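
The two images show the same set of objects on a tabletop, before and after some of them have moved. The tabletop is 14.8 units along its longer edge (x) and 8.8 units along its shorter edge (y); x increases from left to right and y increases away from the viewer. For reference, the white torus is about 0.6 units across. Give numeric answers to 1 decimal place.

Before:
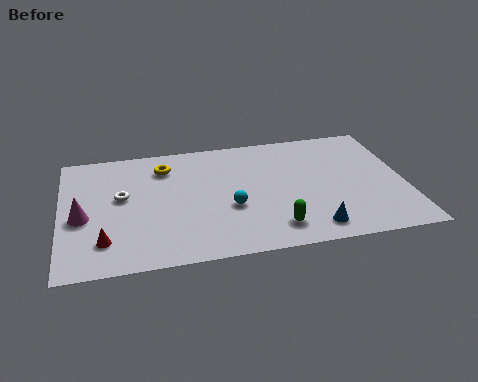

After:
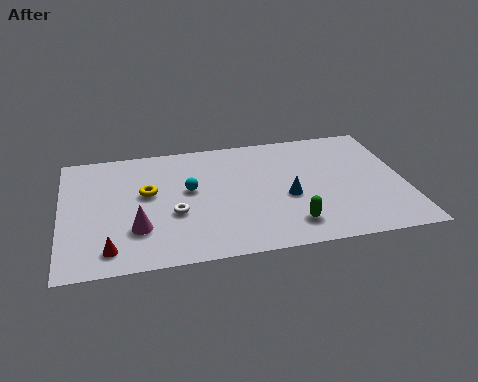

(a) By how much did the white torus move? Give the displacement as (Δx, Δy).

(2.2, -1.6)

The white torus started near (2.6, 5.0) and ended near (4.8, 3.4).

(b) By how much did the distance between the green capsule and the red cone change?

+0.5

The distance was about 7.2 in the first image and 7.7 in the second, so they moved 0.5 units further apart.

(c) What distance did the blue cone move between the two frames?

2.6

From (10.6, 1.3) to (9.7, 3.7), the blue cone covered √(0.9² + 2.4²) ≈ 2.6 units.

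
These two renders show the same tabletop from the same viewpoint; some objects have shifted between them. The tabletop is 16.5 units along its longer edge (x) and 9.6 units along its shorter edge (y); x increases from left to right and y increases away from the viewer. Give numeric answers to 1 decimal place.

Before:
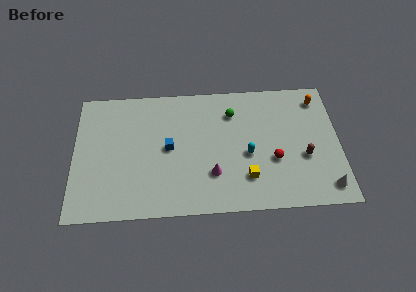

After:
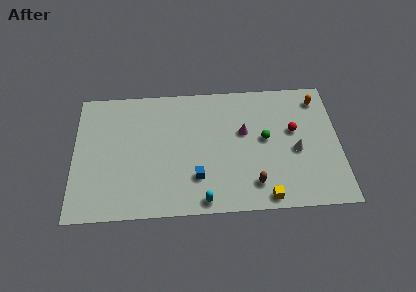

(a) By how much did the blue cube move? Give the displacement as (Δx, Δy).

(1.7, -2.3)

From the two frames, the blue cube sits at roughly (5.9, 4.9) before and (7.6, 2.6) after.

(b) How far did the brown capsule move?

3.7

The brown capsule was near (14.3, 3.7) before and (11.1, 1.9) after, so it travelled √(3.2² + 1.8²) ≈ 3.7 units.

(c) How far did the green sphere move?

2.9

From (9.9, 7.3) to (11.9, 5.2), the green sphere covered √(2.0² + 2.1²) ≈ 2.9 units.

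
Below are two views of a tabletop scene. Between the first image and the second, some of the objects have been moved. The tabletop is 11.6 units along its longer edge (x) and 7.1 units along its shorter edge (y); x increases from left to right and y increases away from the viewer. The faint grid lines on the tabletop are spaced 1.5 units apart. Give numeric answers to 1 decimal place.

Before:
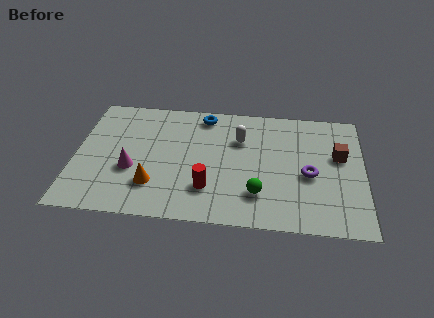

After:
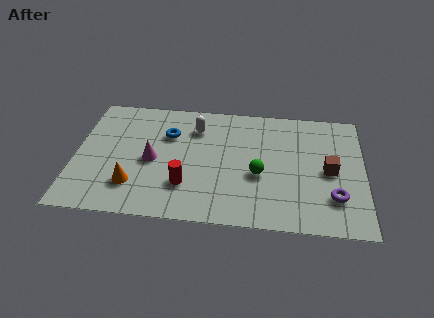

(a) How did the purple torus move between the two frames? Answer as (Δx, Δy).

(1.0, -1.2)

The purple torus started near (9.4, 3.1) and ended near (10.4, 1.9).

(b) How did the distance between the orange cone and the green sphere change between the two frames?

+0.9

They were about 4.2 units apart before and 5.1 after — 0.9 units further apart.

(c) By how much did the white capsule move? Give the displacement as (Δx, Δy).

(-1.8, 0.5)

The white capsule was at about (6.6, 4.9) and moved to about (4.8, 5.4).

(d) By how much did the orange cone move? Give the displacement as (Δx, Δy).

(-0.8, -0.1)

The orange cone started near (3.2, 1.9) and ended near (2.4, 1.8).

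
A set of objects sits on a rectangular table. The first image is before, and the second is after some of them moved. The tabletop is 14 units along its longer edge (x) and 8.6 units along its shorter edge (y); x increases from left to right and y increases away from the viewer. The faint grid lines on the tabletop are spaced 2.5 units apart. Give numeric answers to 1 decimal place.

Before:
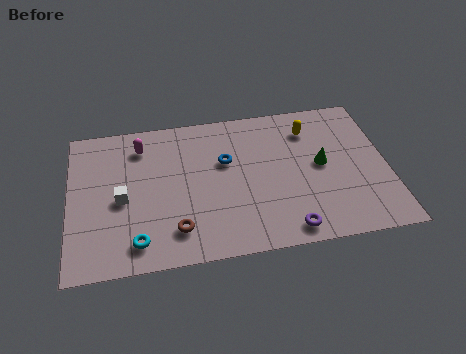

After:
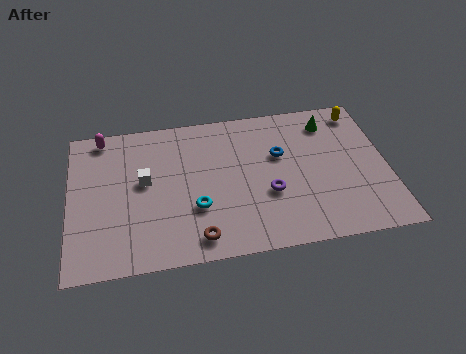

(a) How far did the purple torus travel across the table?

2.3

From (9.4, 1.0) to (8.7, 3.2), the purple torus covered √(0.7² + 2.2²) ≈ 2.3 units.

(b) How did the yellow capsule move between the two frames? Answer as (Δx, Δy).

(2.3, 0.7)

From the two frames, the yellow capsule sits at roughly (10.7, 6.7) before and (13.0, 7.4) after.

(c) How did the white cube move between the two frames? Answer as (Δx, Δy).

(1.0, 0.9)

The white cube was at about (2.3, 3.9) and moved to about (3.3, 4.8).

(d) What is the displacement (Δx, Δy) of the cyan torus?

(2.6, 1.5)

The cyan torus started near (2.9, 1.4) and ended near (5.5, 2.9).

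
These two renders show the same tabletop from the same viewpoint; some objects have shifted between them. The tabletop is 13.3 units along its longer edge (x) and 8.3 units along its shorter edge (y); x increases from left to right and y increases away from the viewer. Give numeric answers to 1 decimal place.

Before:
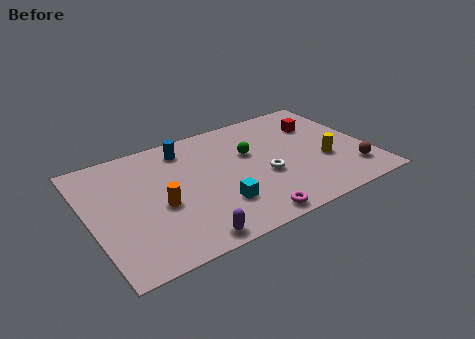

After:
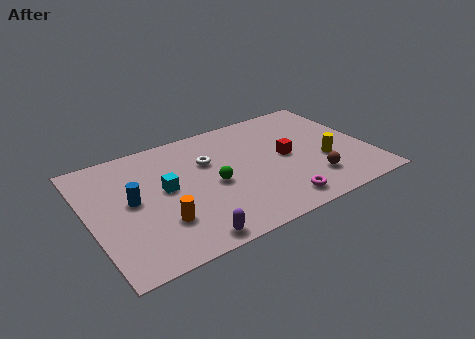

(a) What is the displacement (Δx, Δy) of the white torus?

(-2.4, 2.2)

The white torus was at about (8.2, 3.3) and moved to about (5.8, 5.5).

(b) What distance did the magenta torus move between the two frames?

1.6

The magenta torus was near (7.0, 0.8) before and (8.5, 1.2) after, so it travelled √(1.5² + 0.4²) ≈ 1.6 units.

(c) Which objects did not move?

the yellow cylinder and the purple capsule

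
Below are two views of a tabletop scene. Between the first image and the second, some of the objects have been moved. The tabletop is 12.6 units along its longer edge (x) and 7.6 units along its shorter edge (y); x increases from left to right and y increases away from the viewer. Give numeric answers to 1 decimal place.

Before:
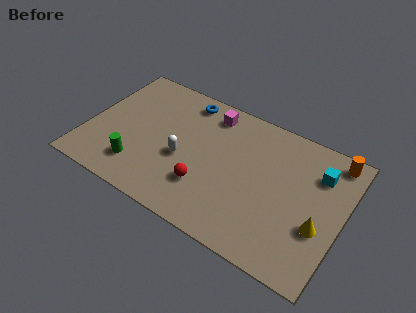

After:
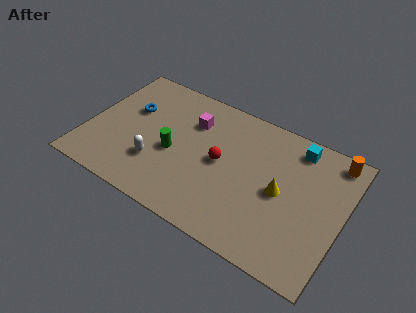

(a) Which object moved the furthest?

the blue torus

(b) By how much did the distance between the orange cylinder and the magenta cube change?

+0.9

Before: roughly 6.1 units apart; after: 7.0. That's 0.9 units further apart.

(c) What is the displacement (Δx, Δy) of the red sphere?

(0.5, 1.7)

The red sphere started near (6.1, 2.2) and ended near (6.6, 3.9).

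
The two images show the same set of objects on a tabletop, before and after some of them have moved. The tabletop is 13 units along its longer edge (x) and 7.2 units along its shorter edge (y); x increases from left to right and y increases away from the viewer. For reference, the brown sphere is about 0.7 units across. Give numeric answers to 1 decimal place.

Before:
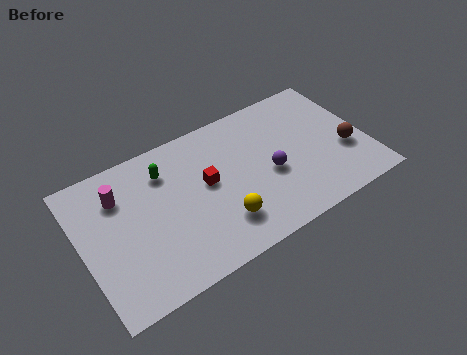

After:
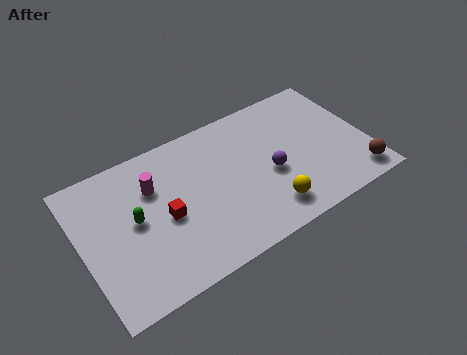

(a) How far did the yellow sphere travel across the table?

2.1

From (6.0, 1.8) to (8.1, 1.4), the yellow sphere covered √(2.1² + 0.4²) ≈ 2.1 units.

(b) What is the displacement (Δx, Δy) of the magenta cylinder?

(1.5, -0.3)

The magenta cylinder started near (1.9, 5.3) and ended near (3.4, 5.0).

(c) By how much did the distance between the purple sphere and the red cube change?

+1.9

The distance was about 2.9 in the first image and 4.8 in the second, so they moved 1.9 units further apart.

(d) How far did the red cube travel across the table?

2.1

The red cube moved from about (5.7, 4.0) to (3.7, 3.3), a distance of √(2.0² + 0.7²) ≈ 2.1.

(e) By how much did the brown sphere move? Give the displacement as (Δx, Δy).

(0.2, -1.6)

From the two frames, the brown sphere sits at roughly (12.0, 2.7) before and (12.2, 1.1) after.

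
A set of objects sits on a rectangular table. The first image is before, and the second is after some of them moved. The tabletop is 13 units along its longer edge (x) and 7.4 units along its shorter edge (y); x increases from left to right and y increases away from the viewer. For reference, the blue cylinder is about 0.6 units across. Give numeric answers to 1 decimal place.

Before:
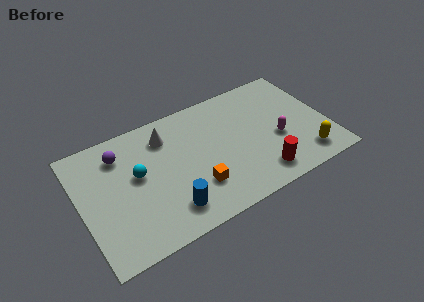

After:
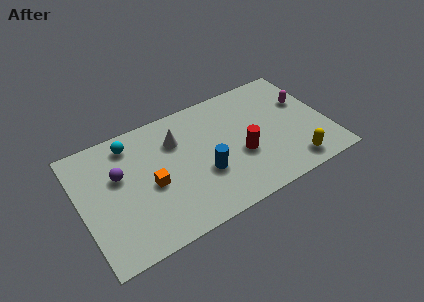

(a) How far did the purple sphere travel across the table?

1.2

The purple sphere moved from about (2.3, 5.8) to (2.1, 4.6), a distance of √(0.2² + 1.2²) ≈ 1.2.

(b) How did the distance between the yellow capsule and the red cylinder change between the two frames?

+0.7

They were about 2.4 units apart before and 3.1 after — 0.7 units further apart.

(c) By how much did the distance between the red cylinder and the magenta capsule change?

+2.0

Before: roughly 2.1 units apart; after: 4.1. That's 2.0 units further apart.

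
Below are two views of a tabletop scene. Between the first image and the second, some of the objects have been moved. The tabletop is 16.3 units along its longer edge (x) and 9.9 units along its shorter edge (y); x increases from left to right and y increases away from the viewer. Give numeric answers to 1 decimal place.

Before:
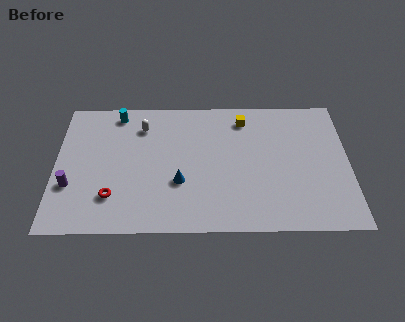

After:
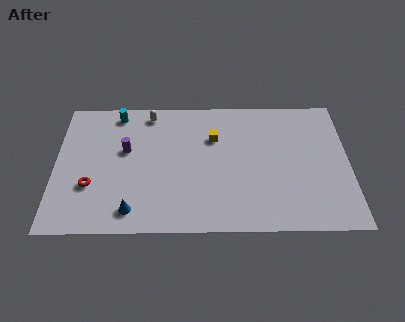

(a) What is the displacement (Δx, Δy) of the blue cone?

(-2.6, -2.0)

From the two frames, the blue cone sits at roughly (6.9, 3.5) before and (4.3, 1.5) after.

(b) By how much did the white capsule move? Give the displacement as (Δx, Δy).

(0.4, 1.0)

From the two frames, the white capsule sits at roughly (4.8, 7.7) before and (5.2, 8.7) after.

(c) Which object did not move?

the cyan cylinder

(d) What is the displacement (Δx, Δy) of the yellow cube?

(-1.7, -1.4)

From the two frames, the yellow cube sits at roughly (10.5, 8.2) before and (8.8, 6.8) after.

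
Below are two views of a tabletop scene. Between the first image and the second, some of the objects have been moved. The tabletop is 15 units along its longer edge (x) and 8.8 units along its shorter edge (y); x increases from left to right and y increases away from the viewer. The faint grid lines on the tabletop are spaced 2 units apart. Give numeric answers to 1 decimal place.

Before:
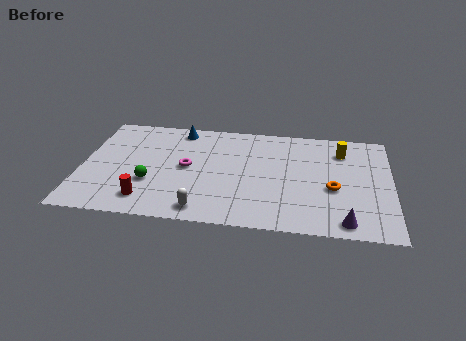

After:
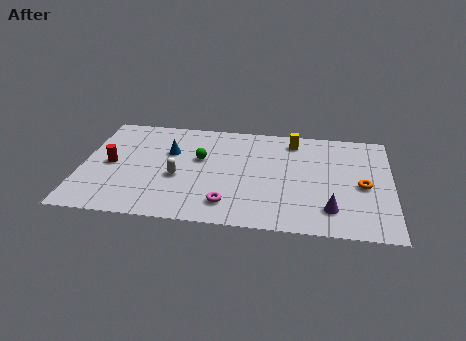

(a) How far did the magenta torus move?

3.5

The magenta torus was near (5.1, 4.5) before and (7.2, 1.7) after, so it travelled √(2.1² + 2.8²) ≈ 3.5 units.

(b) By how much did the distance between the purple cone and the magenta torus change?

-3.6

Before: roughly 8.5 units apart; after: 4.9. That's 3.6 units closer together.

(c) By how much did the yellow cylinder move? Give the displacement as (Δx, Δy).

(-2.4, 0.6)

The yellow cylinder was at about (12.6, 6.8) and moved to about (10.2, 7.4).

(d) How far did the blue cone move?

2.0

The blue cone moved from about (4.6, 7.7) to (4.2, 5.7), a distance of √(0.4² + 2.0²) ≈ 2.0.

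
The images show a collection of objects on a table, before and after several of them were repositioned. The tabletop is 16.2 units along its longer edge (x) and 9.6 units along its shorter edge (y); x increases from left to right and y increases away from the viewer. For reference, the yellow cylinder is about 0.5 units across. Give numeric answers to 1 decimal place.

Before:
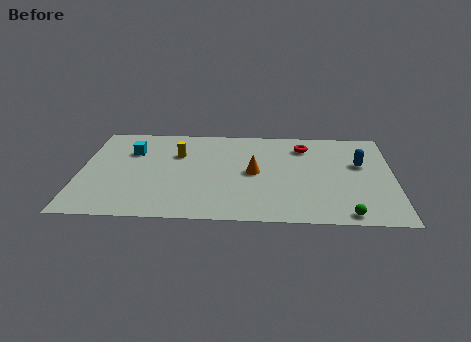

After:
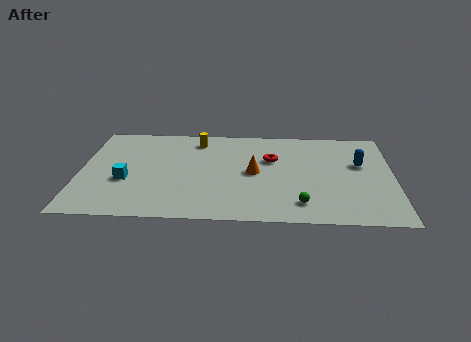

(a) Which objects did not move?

the orange cone and the blue capsule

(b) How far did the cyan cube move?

3.0

From (2.6, 6.7) to (2.4, 3.7), the cyan cube covered √(0.2² + 3.0²) ≈ 3.0 units.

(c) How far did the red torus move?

2.2

The red torus was near (11.6, 7.6) before and (9.9, 6.2) after, so it travelled √(1.7² + 1.4²) ≈ 2.2 units.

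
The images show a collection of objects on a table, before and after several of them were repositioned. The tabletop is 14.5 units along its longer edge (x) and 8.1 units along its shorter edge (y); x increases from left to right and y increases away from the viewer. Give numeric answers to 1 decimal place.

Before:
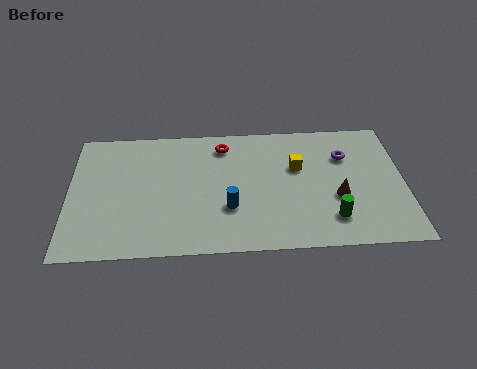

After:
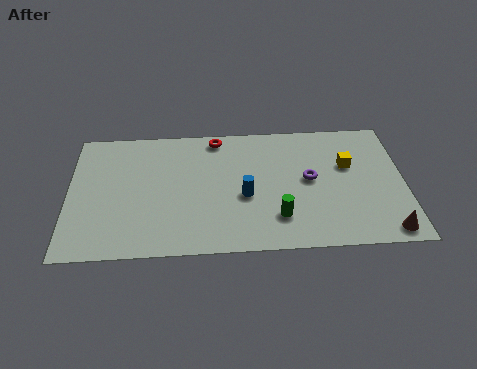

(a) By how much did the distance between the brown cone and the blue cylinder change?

+1.8

Before: roughly 4.7 units apart; after: 6.5. That's 1.8 units further apart.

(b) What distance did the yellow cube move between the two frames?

2.2

From (9.9, 5.1) to (12.1, 5.1), the yellow cube covered √(2.2² + 0.0²) ≈ 2.2 units.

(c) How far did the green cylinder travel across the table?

2.3

From (11.3, 1.8) to (9.0, 2.0), the green cylinder covered √(2.3² + 0.2²) ≈ 2.3 units.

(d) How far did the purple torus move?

2.1

From (12.0, 5.7) to (10.4, 4.3), the purple torus covered √(1.6² + 1.4²) ≈ 2.1 units.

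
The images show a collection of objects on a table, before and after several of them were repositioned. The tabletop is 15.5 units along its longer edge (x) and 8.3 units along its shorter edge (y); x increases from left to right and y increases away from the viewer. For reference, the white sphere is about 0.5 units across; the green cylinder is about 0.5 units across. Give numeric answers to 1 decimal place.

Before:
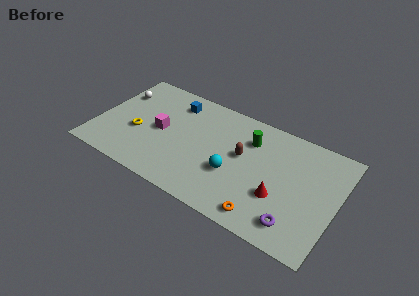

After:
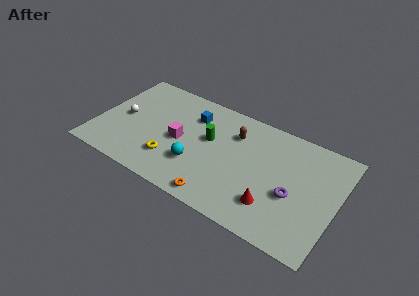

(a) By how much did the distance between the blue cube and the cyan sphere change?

-2.0

Before: roughly 5.7 units apart; after: 3.7. That's 2.0 units closer together.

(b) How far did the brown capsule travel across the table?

1.6

The brown capsule moved from about (9.4, 4.7) to (8.7, 6.1), a distance of √(0.7² + 1.4²) ≈ 1.6.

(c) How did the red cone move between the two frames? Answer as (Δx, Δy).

(-0.3, -0.8)

From the two frames, the red cone sits at roughly (12.0, 2.9) before and (11.7, 2.1) after.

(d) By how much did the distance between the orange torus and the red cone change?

+1.6

They were about 1.9 units apart before and 3.5 after — 1.6 units further apart.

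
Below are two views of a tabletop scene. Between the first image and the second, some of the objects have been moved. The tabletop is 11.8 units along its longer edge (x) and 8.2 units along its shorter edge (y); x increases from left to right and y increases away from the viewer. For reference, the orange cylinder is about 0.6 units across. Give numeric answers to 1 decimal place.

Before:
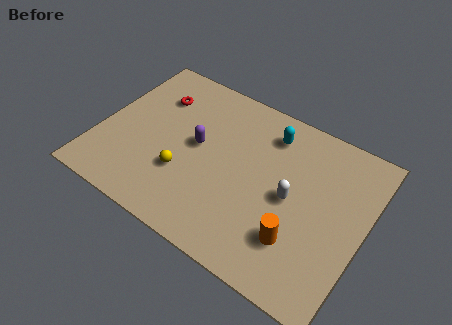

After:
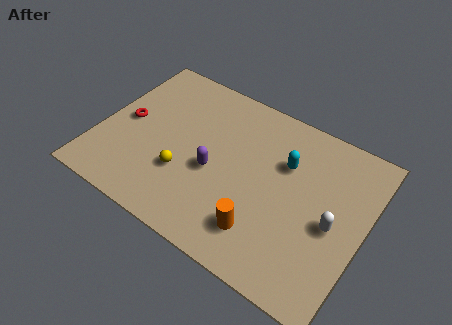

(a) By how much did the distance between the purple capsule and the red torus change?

+1.4

The distance was about 2.7 in the first image and 4.1 in the second, so they moved 1.4 units further apart.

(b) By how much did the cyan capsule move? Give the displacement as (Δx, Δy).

(0.9, -1.1)

The cyan capsule started near (7.2, 6.6) and ended near (8.1, 5.5).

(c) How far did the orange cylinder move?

1.6

The orange cylinder was near (9.2, 2.2) before and (7.7, 1.8) after, so it travelled √(1.5² + 0.4²) ≈ 1.6 units.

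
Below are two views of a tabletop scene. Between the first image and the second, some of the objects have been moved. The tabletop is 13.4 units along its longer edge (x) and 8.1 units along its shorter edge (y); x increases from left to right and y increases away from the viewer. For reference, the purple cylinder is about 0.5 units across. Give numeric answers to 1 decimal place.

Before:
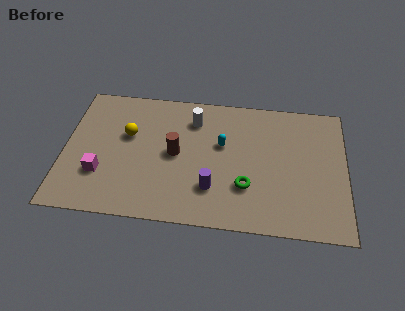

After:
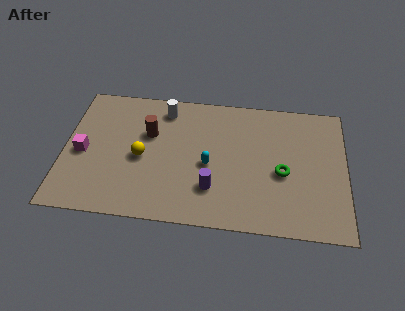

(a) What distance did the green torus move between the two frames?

2.0

The green torus moved from about (8.7, 2.5) to (10.4, 3.5), a distance of √(1.7² + 1.0²) ≈ 2.0.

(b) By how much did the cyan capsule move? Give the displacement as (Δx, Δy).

(-0.6, -1.3)

The cyan capsule started near (7.5, 4.9) and ended near (6.9, 3.6).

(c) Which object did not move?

the purple cylinder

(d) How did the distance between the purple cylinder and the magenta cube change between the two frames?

+1.1

They were about 5.3 units apart before and 6.4 after — 1.1 units further apart.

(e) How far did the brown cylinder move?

1.7

The brown cylinder was near (5.3, 4.1) before and (4.0, 5.2) after, so it travelled √(1.3² + 1.1²) ≈ 1.7 units.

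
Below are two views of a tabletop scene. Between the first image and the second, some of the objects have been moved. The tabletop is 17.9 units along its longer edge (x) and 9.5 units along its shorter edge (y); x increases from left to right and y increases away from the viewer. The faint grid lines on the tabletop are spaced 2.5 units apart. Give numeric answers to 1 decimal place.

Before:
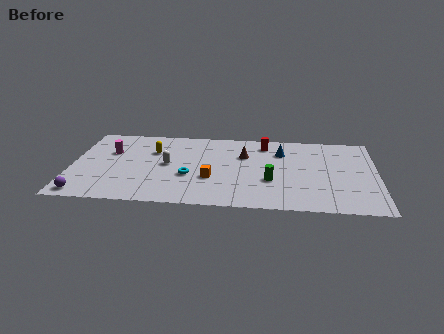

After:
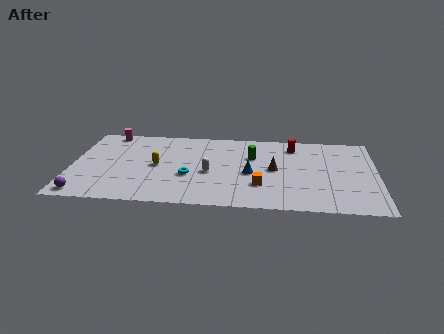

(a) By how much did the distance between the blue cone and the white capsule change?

-4.6

The distance was about 7.0 in the first image and 2.4 in the second, so they moved 4.6 units closer together.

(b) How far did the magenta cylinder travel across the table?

2.4

The magenta cylinder moved from about (2.2, 6.2) to (2.0, 8.6), a distance of √(0.2² + 2.4²) ≈ 2.4.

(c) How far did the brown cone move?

2.4

The brown cone moved from about (10.1, 6.4) to (11.9, 4.8), a distance of √(1.8² + 1.6²) ≈ 2.4.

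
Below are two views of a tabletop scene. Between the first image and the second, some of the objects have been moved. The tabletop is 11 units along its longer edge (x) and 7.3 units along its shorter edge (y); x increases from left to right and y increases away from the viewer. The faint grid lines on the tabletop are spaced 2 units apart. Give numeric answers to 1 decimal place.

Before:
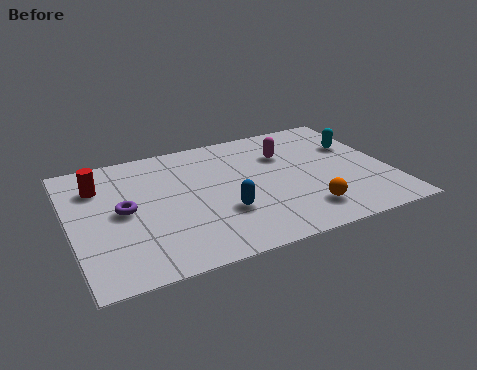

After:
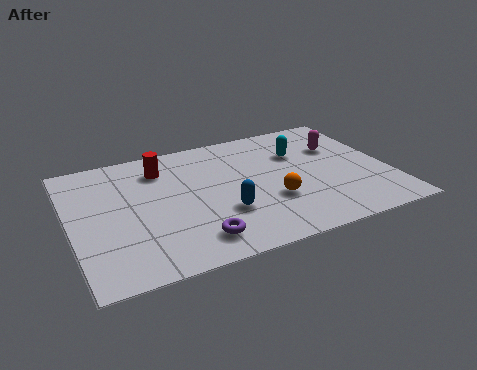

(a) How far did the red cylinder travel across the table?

2.2

From (1.1, 5.4) to (3.3, 5.7), the red cylinder covered √(2.2² + 0.3²) ≈ 2.2 units.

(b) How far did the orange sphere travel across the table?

1.4

From (7.8, 1.5) to (6.8, 2.5), the orange sphere covered √(1.0² + 1.0²) ≈ 1.4 units.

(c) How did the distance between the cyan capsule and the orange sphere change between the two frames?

-1.2

Before: roughly 4.0 units apart; after: 2.8. That's 1.2 units closer together.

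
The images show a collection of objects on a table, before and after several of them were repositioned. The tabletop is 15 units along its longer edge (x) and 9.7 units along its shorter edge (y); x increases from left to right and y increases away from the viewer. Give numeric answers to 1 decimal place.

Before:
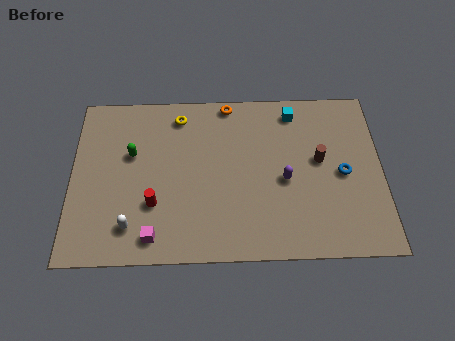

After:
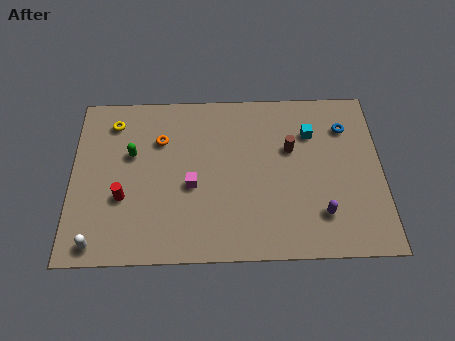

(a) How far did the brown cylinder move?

1.6

The brown cylinder moved from about (12.0, 5.4) to (10.6, 6.1), a distance of √(1.4² + 0.7²) ≈ 1.6.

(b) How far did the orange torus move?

3.9

The orange torus moved from about (7.6, 8.9) to (4.3, 6.8), a distance of √(3.3² + 2.1²) ≈ 3.9.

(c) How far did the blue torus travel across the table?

2.7

The blue torus moved from about (13.1, 4.6) to (13.3, 7.3), a distance of √(0.2² + 2.7²) ≈ 2.7.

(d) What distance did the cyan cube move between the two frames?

1.5

The cyan cube moved from about (10.8, 8.3) to (11.6, 7.0), a distance of √(0.8² + 1.3²) ≈ 1.5.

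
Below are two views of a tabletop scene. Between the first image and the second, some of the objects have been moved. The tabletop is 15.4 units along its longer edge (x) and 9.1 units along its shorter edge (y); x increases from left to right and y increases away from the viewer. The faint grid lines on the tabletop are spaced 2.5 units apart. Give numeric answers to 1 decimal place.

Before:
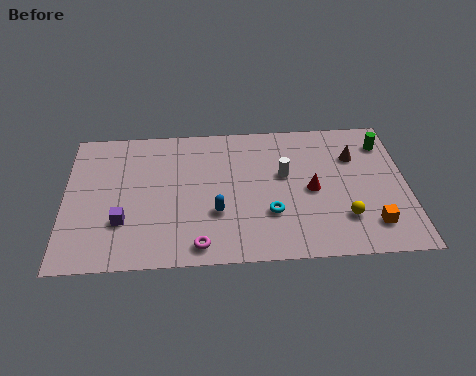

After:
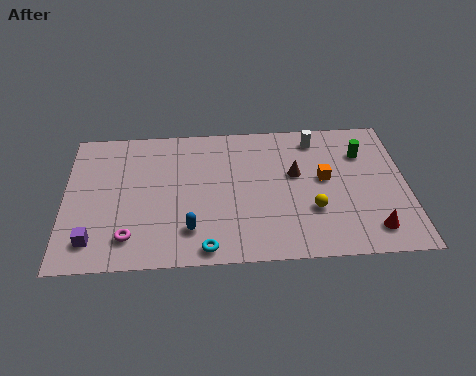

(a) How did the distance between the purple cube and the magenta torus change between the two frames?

-2.2

Before: roughly 3.8 units apart; after: 1.6. That's 2.2 units closer together.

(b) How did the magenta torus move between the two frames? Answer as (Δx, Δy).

(-3.1, 0.7)

From the two frames, the magenta torus sits at roughly (6.0, 1.1) before and (2.9, 1.8) after.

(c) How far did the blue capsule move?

1.6

From (6.8, 3.1) to (5.6, 2.1), the blue capsule covered √(1.2² + 1.0²) ≈ 1.6 units.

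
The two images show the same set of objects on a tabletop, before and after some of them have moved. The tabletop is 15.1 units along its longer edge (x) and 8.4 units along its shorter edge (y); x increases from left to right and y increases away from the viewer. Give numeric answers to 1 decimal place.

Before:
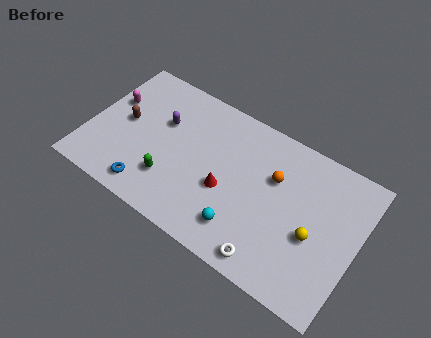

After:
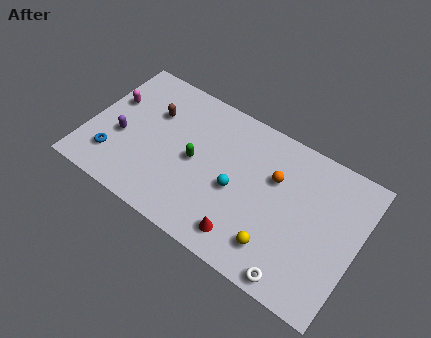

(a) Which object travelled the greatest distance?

the purple capsule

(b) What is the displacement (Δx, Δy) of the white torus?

(1.5, -0.2)

The white torus was at about (10.8, 1.0) and moved to about (12.3, 0.8).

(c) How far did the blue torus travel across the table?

2.3

From (3.9, 1.2) to (1.7, 2.0), the blue torus covered √(2.2² + 0.8²) ≈ 2.3 units.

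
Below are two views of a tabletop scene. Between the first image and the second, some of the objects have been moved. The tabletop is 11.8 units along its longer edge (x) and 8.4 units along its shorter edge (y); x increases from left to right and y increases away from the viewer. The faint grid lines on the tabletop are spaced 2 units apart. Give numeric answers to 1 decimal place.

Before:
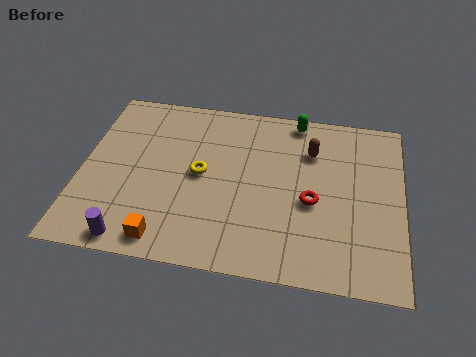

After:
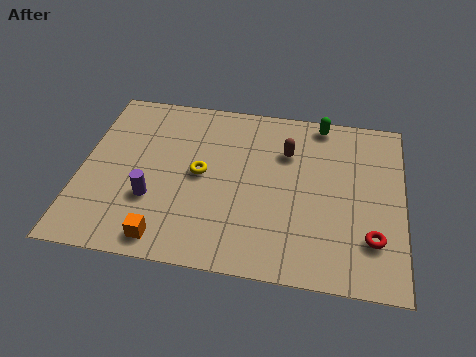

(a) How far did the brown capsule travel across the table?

0.9

The brown capsule was near (8.4, 6.1) before and (7.5, 5.9) after, so it travelled √(0.9² + 0.2²) ≈ 0.9 units.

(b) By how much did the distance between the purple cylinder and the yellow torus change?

-1.9

They were about 4.2 units apart before and 2.3 after — 1.9 units closer together.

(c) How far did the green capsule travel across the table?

0.9

The green capsule was near (7.8, 7.6) before and (8.7, 7.6) after, so it travelled √(0.9² + 0.0²) ≈ 0.9 units.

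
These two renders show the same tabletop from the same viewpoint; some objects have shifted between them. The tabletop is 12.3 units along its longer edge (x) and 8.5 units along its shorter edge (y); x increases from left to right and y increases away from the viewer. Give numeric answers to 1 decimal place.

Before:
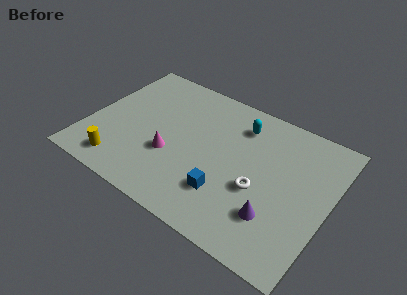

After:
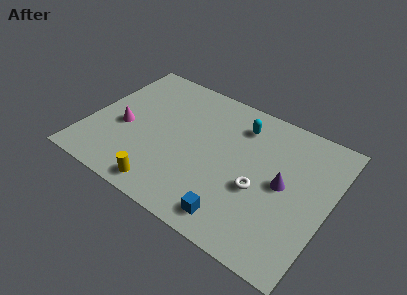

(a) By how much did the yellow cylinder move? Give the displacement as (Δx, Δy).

(2.4, -0.3)

From the two frames, the yellow cylinder sits at roughly (2.1, 1.3) before and (4.5, 1.0) after.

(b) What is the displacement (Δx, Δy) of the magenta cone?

(-2.6, 0.5)

The magenta cone started near (4.4, 3.1) and ended near (1.8, 3.6).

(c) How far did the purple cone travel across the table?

2.0

The purple cone was near (9.9, 2.3) before and (10.0, 4.3) after, so it travelled √(0.1² + 2.0²) ≈ 2.0 units.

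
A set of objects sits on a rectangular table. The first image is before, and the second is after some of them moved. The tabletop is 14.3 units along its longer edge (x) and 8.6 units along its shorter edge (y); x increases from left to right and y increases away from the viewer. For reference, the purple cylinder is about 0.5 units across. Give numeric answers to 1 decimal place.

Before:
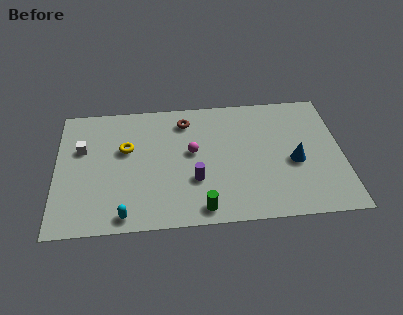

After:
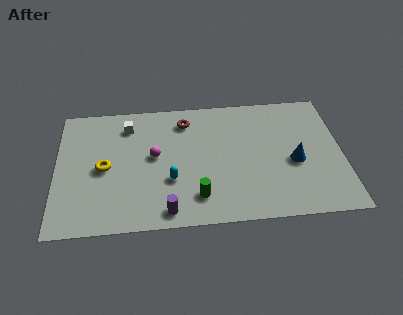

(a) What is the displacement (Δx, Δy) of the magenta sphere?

(-1.9, -0.1)

The magenta sphere was at about (6.8, 4.8) and moved to about (4.9, 4.7).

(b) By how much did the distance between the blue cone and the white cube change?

-1.9

Before: roughly 10.8 units apart; after: 8.9. That's 1.9 units closer together.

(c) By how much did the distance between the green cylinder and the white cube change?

-1.3

Before: roughly 7.4 units apart; after: 6.1. That's 1.3 units closer together.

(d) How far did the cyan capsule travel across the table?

3.1

From (3.4, 0.9) to (5.7, 3.0), the cyan capsule covered √(2.3² + 2.1²) ≈ 3.1 units.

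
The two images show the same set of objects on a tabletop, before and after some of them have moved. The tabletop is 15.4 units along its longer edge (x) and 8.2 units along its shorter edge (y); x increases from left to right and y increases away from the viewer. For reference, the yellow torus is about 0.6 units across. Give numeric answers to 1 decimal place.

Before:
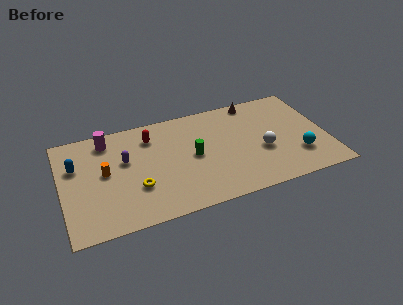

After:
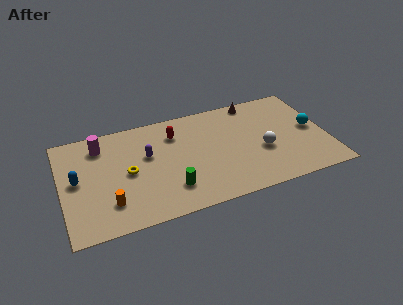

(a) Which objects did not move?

the white sphere and the brown cone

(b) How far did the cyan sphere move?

2.1

The cyan sphere moved from about (13.6, 2.3) to (14.6, 4.2), a distance of √(1.0² + 1.9²) ≈ 2.1.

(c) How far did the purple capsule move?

1.3

The purple capsule was near (3.7, 5.0) before and (5.0, 5.0) after, so it travelled √(1.3² + 0.0²) ≈ 1.3 units.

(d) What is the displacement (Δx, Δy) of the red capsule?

(1.4, -0.2)

The red capsule started near (5.3, 6.4) and ended near (6.7, 6.2).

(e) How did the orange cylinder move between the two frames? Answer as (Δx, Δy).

(0.1, -2.4)

The orange cylinder was at about (2.5, 4.4) and moved to about (2.6, 2.0).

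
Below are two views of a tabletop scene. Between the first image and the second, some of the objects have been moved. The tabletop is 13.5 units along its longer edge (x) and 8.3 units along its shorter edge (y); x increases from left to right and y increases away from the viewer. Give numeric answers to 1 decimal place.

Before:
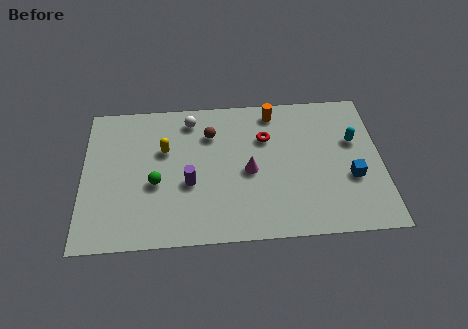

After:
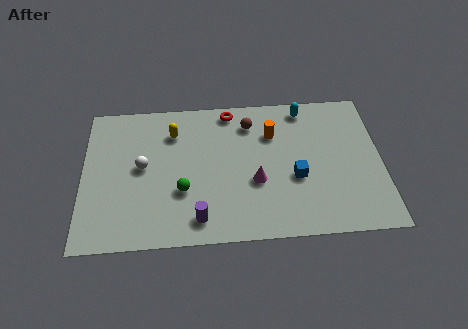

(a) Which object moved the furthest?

the white sphere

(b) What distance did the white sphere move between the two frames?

3.4

The white sphere was near (4.9, 7.0) before and (2.7, 4.4) after, so it travelled √(2.2² + 2.6²) ≈ 3.4 units.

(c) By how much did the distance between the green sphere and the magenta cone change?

-0.9

Before: roughly 4.2 units apart; after: 3.3. That's 0.9 units closer together.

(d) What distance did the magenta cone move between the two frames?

0.7

The magenta cone was near (7.5, 3.8) before and (7.8, 3.2) after, so it travelled √(0.3² + 0.6²) ≈ 0.7 units.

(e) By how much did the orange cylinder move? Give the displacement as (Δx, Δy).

(-0.1, -1.3)

From the two frames, the orange cylinder sits at roughly (8.7, 7.2) before and (8.6, 5.9) after.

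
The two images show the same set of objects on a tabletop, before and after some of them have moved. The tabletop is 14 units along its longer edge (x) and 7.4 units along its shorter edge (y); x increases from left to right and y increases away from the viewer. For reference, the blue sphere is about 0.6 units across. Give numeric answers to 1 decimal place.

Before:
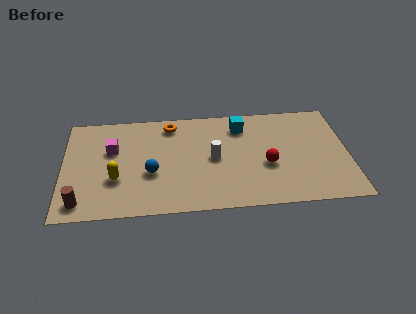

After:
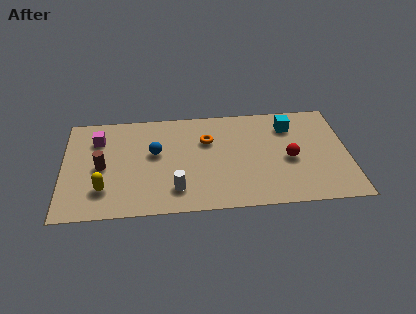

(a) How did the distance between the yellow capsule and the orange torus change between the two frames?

+1.4

The distance was about 4.6 in the first image and 6.0 in the second, so they moved 1.4 units further apart.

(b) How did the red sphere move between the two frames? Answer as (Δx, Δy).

(1.1, 0.3)

The red sphere was at about (10.0, 3.0) and moved to about (11.1, 3.3).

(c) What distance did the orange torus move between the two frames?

2.2

The orange torus moved from about (5.3, 6.3) to (7.1, 5.0), a distance of √(1.8² + 1.3²) ≈ 2.2.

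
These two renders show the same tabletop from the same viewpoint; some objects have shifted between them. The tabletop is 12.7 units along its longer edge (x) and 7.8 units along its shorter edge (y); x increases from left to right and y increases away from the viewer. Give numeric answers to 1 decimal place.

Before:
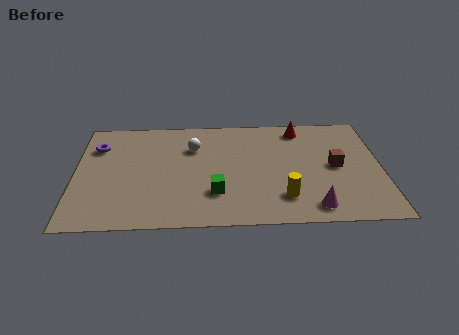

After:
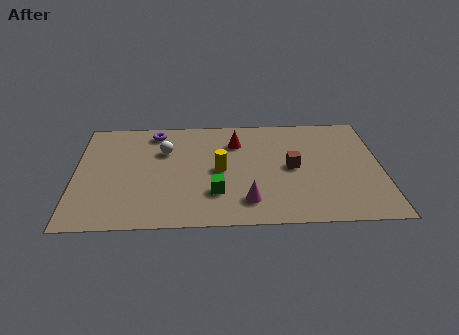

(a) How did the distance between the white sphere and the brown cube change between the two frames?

-0.6

Before: roughly 6.1 units apart; after: 5.5. That's 0.6 units closer together.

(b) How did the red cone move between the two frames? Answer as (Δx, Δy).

(-2.7, -0.9)

The red cone was at about (9.4, 6.7) and moved to about (6.7, 5.8).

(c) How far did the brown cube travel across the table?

1.8

The brown cube moved from about (10.8, 3.9) to (9.0, 3.9), a distance of √(1.8² + 0.0²) ≈ 1.8.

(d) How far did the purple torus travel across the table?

2.6

The purple torus was near (0.9, 5.7) before and (3.3, 6.7) after, so it travelled √(2.4² + 1.0²) ≈ 2.6 units.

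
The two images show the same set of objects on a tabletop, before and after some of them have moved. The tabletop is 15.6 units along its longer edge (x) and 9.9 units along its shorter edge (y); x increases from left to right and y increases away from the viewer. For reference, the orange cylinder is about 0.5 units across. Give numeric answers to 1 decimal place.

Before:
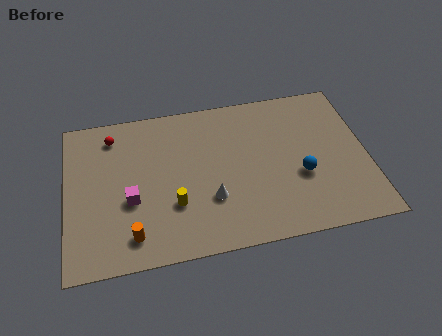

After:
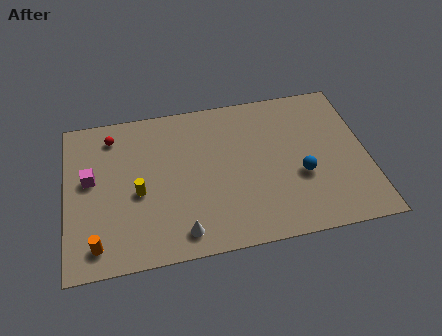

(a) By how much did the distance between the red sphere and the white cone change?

+0.6

Before: roughly 7.0 units apart; after: 7.6. That's 0.6 units further apart.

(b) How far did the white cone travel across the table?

2.4

The white cone moved from about (7.4, 3.2) to (5.8, 1.4), a distance of √(1.6² + 1.8²) ≈ 2.4.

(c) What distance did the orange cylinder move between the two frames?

1.8

From (3.3, 1.7) to (1.5, 1.5), the orange cylinder covered √(1.8² + 0.2²) ≈ 1.8 units.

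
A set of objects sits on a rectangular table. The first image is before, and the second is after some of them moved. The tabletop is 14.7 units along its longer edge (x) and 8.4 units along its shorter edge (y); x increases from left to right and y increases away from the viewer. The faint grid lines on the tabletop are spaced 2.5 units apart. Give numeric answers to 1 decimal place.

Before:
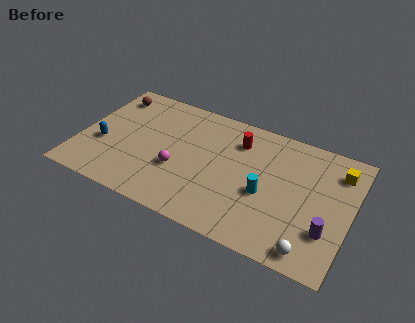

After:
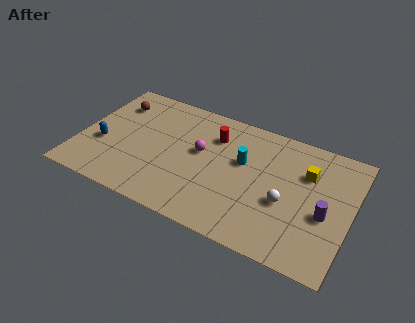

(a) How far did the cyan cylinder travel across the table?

2.1

The cyan cylinder moved from about (10.2, 3.5) to (8.8, 5.1), a distance of √(1.4² + 1.6²) ≈ 2.1.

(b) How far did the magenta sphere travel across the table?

2.0

From (5.5, 3.1) to (6.5, 4.8), the magenta sphere covered √(1.0² + 1.7²) ≈ 2.0 units.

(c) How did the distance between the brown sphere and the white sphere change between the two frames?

-2.9

The distance was about 13.1 in the first image and 10.2 in the second, so they moved 2.9 units closer together.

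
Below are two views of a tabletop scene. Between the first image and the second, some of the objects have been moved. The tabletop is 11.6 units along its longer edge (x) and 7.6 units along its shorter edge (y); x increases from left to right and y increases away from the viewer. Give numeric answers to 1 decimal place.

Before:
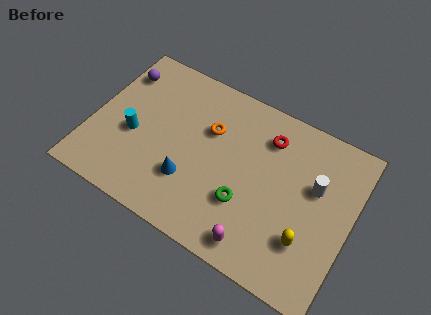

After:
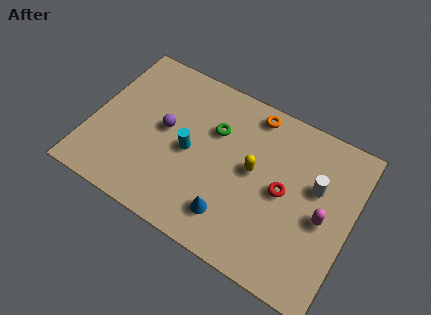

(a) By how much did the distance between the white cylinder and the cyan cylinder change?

-2.5

Before: roughly 8.1 units apart; after: 5.6. That's 2.5 units closer together.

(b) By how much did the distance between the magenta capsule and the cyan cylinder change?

-0.4

They were about 6.4 units apart before and 6.0 after — 0.4 units closer together.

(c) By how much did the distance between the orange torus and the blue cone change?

+2.4

Before: roughly 2.7 units apart; after: 5.1. That's 2.4 units further apart.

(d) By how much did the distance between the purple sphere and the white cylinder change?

-2.5

They were about 9.2 units apart before and 6.7 after — 2.5 units closer together.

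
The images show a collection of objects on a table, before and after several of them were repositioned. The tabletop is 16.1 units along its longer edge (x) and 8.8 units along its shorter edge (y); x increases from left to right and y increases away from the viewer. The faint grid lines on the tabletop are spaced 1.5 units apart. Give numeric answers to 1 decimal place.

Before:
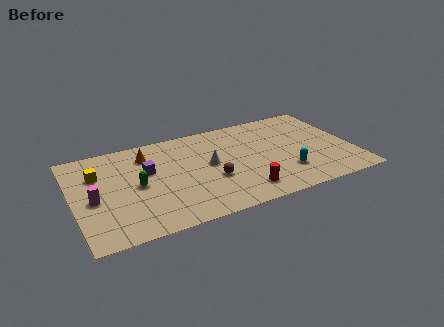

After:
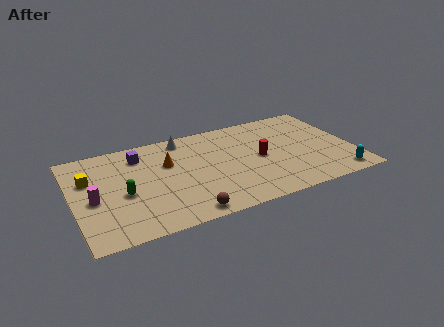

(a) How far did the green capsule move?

0.9

From (3.6, 4.3) to (2.8, 3.8), the green capsule covered √(0.8² + 0.5²) ≈ 0.9 units.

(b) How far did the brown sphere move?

3.0

The brown sphere was near (7.8, 3.3) before and (6.0, 0.9) after, so it travelled √(1.8² + 2.4²) ≈ 3.0 units.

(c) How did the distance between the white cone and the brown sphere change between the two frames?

+5.4

Before: roughly 1.4 units apart; after: 6.8. That's 5.4 units further apart.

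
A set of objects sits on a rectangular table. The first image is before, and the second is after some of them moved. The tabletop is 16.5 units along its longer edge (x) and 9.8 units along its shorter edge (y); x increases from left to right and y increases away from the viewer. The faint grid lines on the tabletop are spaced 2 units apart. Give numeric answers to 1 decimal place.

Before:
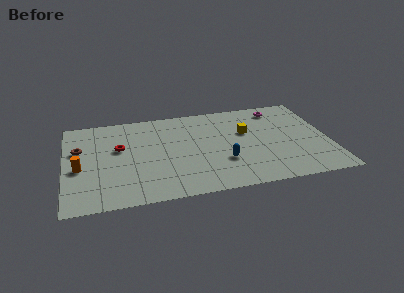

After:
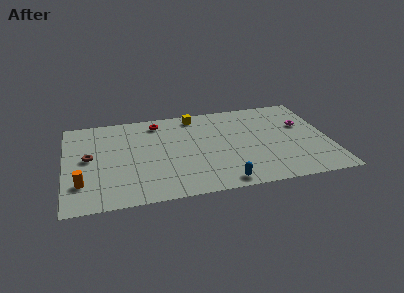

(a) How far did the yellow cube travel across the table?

4.0

From (11.4, 6.1) to (8.3, 8.6), the yellow cube covered √(3.1² + 2.5²) ≈ 4.0 units.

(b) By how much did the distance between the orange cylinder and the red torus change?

+4.5

The distance was about 3.0 in the first image and 7.5 in the second, so they moved 4.5 units further apart.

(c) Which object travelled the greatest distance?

the yellow cube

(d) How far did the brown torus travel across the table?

1.2

The brown torus moved from about (0.9, 6.2) to (1.5, 5.2), a distance of √(0.6² + 1.0²) ≈ 1.2.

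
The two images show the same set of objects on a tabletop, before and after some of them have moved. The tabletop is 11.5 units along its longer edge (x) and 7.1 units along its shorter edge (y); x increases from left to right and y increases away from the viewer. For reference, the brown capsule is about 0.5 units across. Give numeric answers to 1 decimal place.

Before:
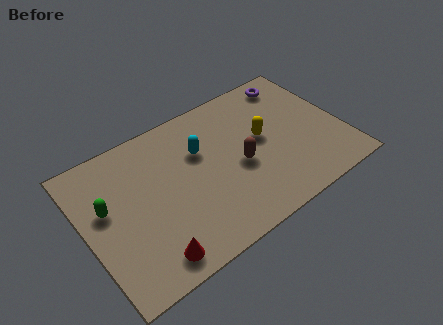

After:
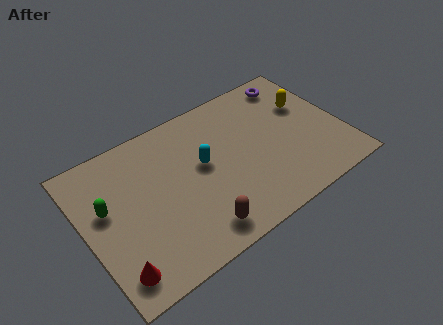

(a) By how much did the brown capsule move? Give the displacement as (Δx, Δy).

(-2.3, -2.0)

From the two frames, the brown capsule sits at roughly (6.8, 3.1) before and (4.5, 1.1) after.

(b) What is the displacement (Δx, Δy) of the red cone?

(-1.5, 0.2)

The red cone started near (2.4, 1.0) and ended near (0.9, 1.2).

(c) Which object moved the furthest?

the brown capsule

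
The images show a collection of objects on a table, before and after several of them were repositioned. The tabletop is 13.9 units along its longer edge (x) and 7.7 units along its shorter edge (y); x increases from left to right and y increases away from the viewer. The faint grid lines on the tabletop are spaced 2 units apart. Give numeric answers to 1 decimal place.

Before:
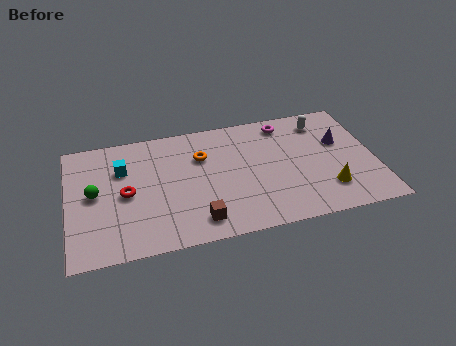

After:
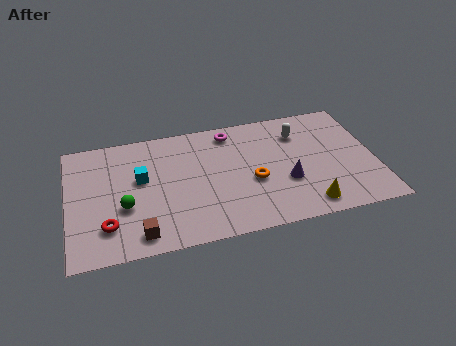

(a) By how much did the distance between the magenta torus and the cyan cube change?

-2.9

Before: roughly 7.6 units apart; after: 4.7. That's 2.9 units closer together.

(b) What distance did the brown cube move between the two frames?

2.6

From (5.7, 1.3) to (3.1, 1.1), the brown cube covered √(2.6² + 0.2²) ≈ 2.6 units.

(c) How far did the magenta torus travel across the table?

2.5

The magenta torus was near (10.0, 6.6) before and (7.5, 6.6) after, so it travelled √(2.5² + 0.0²) ≈ 2.5 units.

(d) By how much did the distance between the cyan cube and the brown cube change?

-1.7

They were about 5.1 units apart before and 3.4 after — 1.7 units closer together.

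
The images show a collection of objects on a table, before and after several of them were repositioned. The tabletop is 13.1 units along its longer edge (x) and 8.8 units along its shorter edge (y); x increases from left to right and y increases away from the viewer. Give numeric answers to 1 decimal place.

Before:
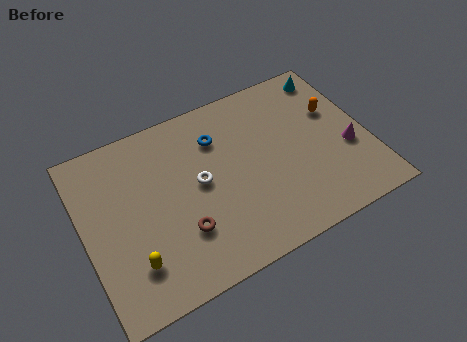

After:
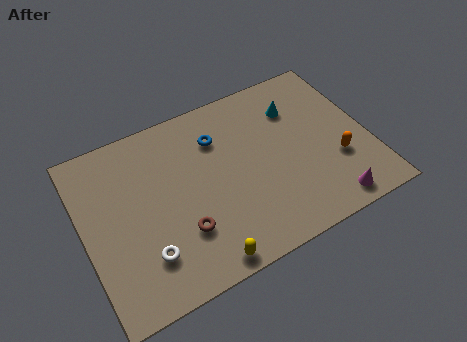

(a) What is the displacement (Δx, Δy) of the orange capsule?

(-0.3, -2.6)

The orange capsule was at about (11.8, 5.6) and moved to about (11.5, 3.0).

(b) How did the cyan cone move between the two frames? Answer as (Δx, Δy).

(-1.9, -1.1)

From the two frames, the cyan cone sits at roughly (12.0, 7.6) before and (10.1, 6.5) after.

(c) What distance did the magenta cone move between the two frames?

2.7

The magenta cone moved from about (12.1, 3.4) to (10.8, 1.0), a distance of √(1.3² + 2.4²) ≈ 2.7.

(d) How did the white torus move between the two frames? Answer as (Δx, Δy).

(-2.8, -2.4)

From the two frames, the white torus sits at roughly (5.3, 4.6) before and (2.5, 2.2) after.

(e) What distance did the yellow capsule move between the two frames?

3.3

From (1.9, 2.1) to (4.9, 0.8), the yellow capsule covered √(3.0² + 1.3²) ≈ 3.3 units.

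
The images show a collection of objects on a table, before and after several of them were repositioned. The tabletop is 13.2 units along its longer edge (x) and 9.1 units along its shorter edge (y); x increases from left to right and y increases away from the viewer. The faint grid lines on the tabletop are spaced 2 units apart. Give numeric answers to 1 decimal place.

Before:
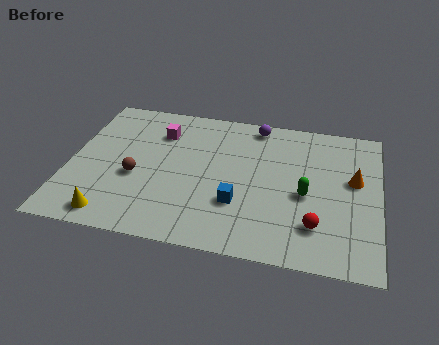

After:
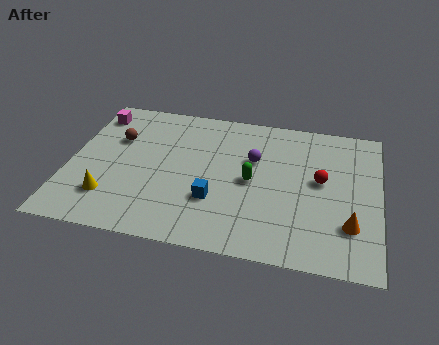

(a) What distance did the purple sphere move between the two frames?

2.3

From (7.8, 8.1) to (7.8, 5.8), the purple sphere covered √(0.0² + 2.3²) ≈ 2.3 units.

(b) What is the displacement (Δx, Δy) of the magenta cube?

(-2.9, 0.7)

The magenta cube started near (3.7, 6.8) and ended near (0.8, 7.5).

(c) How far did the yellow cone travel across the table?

1.1

The yellow cone was near (2.1, 1.1) before and (1.9, 2.2) after, so it travelled √(0.2² + 1.1²) ≈ 1.1 units.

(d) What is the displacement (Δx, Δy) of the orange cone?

(-0.1, -2.8)

The orange cone was at about (12.1, 5.3) and moved to about (12.0, 2.5).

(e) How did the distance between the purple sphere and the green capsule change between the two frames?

-3.3

Before: roughly 4.7 units apart; after: 1.4. That's 3.3 units closer together.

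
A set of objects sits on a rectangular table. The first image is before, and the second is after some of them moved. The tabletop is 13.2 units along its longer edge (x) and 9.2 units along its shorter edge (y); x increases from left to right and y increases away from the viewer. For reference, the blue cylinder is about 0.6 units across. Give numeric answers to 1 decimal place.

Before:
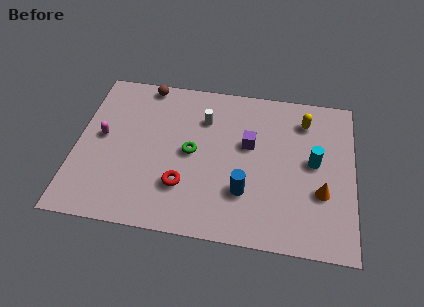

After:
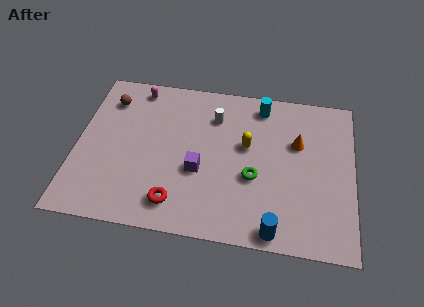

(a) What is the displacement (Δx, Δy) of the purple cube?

(-2.3, -1.9)

The purple cube started near (8.2, 5.5) and ended near (5.9, 3.6).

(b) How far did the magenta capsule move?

3.5

From (1.2, 4.9) to (2.7, 8.1), the magenta capsule covered √(1.5² + 3.2²) ≈ 3.5 units.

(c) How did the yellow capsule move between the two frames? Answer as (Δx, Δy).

(-2.7, -1.9)

The yellow capsule was at about (10.8, 7.3) and moved to about (8.1, 5.4).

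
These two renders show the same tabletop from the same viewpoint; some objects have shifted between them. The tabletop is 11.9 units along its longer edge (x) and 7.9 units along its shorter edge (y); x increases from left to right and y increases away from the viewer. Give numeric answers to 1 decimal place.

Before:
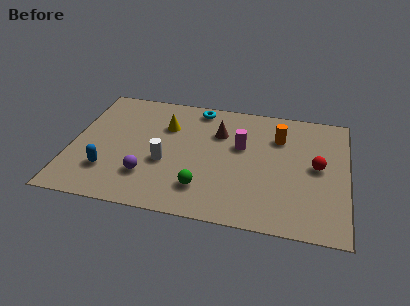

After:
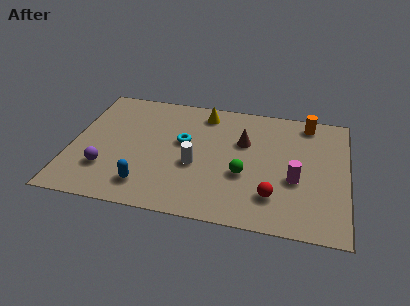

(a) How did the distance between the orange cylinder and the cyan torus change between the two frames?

+2.0

The distance was about 3.8 in the first image and 5.8 in the second, so they moved 2.0 units further apart.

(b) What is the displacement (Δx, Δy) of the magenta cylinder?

(2.4, -1.7)

The magenta cylinder started near (7.3, 4.8) and ended near (9.7, 3.1).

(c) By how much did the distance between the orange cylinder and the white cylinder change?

+0.5

They were about 5.5 units apart before and 6.0 after — 0.5 units further apart.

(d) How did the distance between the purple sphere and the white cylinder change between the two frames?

+2.7

Before: roughly 1.2 units apart; after: 3.9. That's 2.7 units further apart.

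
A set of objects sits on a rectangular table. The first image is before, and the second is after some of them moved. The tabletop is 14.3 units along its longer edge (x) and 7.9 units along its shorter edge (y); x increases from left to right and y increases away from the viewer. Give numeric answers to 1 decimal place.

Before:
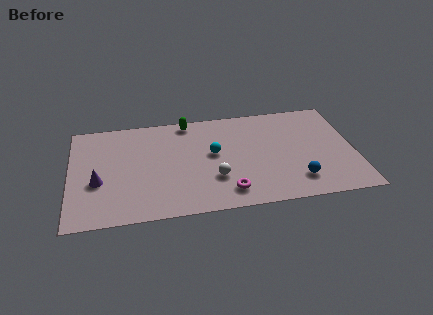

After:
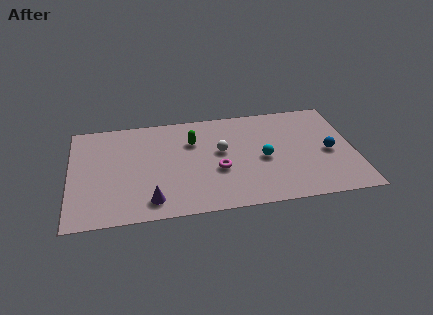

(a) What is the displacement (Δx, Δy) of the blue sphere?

(1.7, 1.9)

From the two frames, the blue sphere sits at roughly (11.3, 1.7) before and (13.0, 3.6) after.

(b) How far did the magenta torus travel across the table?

1.7

The magenta torus was near (7.8, 1.4) before and (7.4, 3.1) after, so it travelled √(0.4² + 1.7²) ≈ 1.7 units.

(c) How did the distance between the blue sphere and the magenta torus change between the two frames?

+2.1

The distance was about 3.5 in the first image and 5.6 in the second, so they moved 2.1 units further apart.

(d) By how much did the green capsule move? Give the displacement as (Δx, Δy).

(0.2, -1.6)

The green capsule started near (6.0, 7.1) and ended near (6.2, 5.5).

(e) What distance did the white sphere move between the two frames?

2.0

The white sphere was near (7.2, 2.5) before and (7.6, 4.5) after, so it travelled √(0.4² + 2.0²) ≈ 2.0 units.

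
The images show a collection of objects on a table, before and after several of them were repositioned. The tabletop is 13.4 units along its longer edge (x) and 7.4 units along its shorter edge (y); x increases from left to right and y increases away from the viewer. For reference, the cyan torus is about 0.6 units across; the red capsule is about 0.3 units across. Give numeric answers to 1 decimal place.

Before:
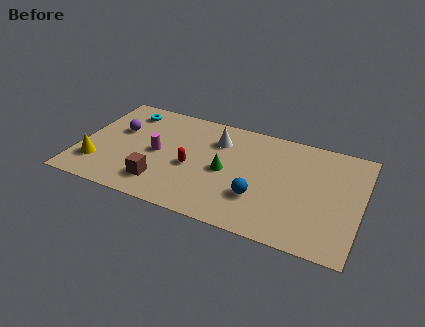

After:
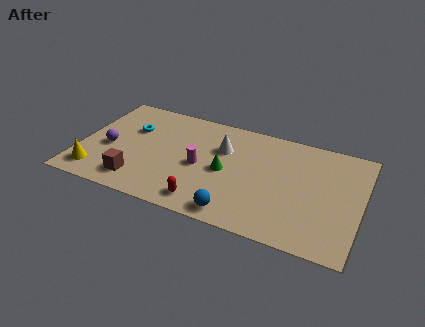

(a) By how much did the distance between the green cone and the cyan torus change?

-0.8

They were about 5.7 units apart before and 4.9 after — 0.8 units closer together.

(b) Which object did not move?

the green cone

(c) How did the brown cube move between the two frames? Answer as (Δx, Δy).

(-1.1, -0.2)

The brown cube started near (4.1, 1.6) and ended near (3.0, 1.4).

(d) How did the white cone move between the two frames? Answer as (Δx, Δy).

(0.3, -0.5)

The white cone started near (6.4, 5.5) and ended near (6.7, 5.0).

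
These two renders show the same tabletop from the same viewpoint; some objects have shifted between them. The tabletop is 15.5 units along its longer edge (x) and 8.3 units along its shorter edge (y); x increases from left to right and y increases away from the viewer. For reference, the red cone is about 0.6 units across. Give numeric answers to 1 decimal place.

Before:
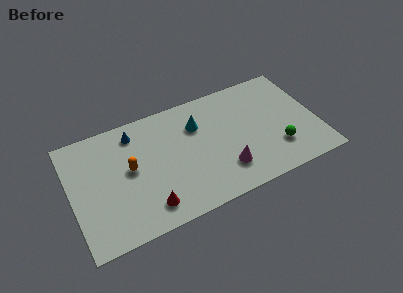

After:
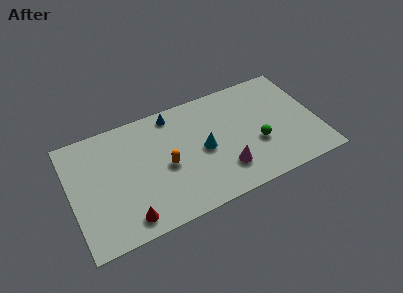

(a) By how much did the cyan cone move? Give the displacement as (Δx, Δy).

(0.2, -1.9)

The cyan cone started near (8.1, 5.9) and ended near (8.3, 4.0).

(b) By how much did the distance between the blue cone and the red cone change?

+1.6

They were about 5.4 units apart before and 7.0 after — 1.6 units further apart.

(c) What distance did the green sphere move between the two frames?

1.4

The green sphere was near (12.8, 2.3) before and (11.6, 3.1) after, so it travelled √(1.2² + 0.8²) ≈ 1.4 units.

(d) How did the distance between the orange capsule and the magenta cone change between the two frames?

-2.3

They were about 6.2 units apart before and 3.9 after — 2.3 units closer together.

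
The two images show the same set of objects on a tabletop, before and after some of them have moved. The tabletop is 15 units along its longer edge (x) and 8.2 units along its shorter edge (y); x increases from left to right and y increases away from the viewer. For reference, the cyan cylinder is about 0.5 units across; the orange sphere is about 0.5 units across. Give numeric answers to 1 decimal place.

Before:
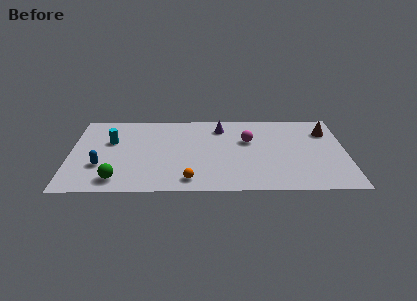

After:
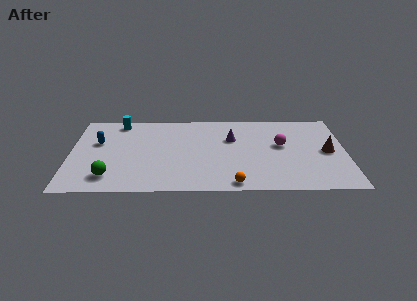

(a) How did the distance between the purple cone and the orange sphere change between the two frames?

-1.1

The distance was about 5.7 in the first image and 4.6 in the second, so they moved 1.1 units closer together.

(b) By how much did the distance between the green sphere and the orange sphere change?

+2.8

The distance was about 3.9 in the first image and 6.7 in the second, so they moved 2.8 units further apart.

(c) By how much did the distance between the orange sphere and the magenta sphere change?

-0.4

Before: roughly 5.1 units apart; after: 4.7. That's 0.4 units closer together.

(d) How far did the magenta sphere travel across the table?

1.9

The magenta sphere moved from about (9.7, 5.2) to (11.5, 4.7), a distance of √(1.8² + 0.5²) ≈ 1.9.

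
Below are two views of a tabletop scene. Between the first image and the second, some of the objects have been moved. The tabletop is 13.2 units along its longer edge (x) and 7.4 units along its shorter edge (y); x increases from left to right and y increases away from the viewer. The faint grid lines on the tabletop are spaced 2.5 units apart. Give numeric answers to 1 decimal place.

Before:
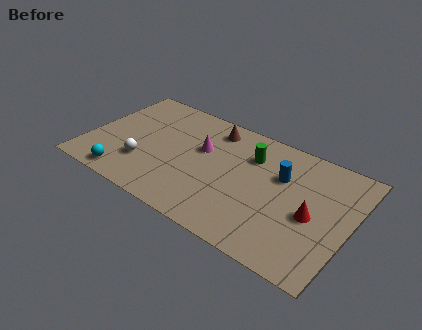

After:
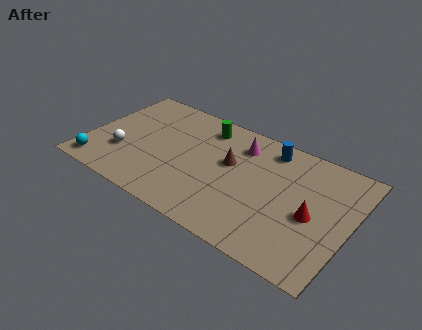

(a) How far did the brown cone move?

2.2

From (5.9, 6.2) to (7.1, 4.4), the brown cone covered √(1.2² + 1.8²) ≈ 2.2 units.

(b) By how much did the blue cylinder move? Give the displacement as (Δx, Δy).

(-0.8, 1.4)

The blue cylinder started near (9.6, 4.9) and ended near (8.8, 6.3).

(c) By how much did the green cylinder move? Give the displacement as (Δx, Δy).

(-2.5, 0.7)

The green cylinder was at about (8.0, 5.4) and moved to about (5.5, 6.1).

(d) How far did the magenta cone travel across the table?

2.2

The magenta cone was near (5.6, 4.6) before and (7.4, 5.8) after, so it travelled √(1.8² + 1.2²) ≈ 2.2 units.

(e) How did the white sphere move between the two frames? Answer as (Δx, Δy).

(-1.1, 0.2)

The white sphere was at about (3.0, 2.2) and moved to about (1.9, 2.4).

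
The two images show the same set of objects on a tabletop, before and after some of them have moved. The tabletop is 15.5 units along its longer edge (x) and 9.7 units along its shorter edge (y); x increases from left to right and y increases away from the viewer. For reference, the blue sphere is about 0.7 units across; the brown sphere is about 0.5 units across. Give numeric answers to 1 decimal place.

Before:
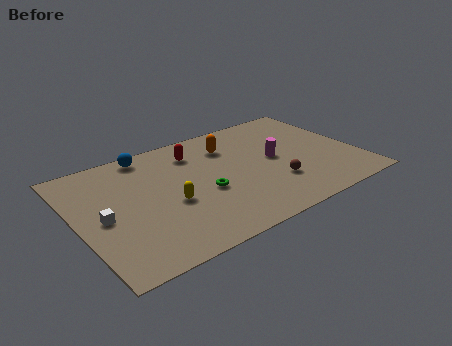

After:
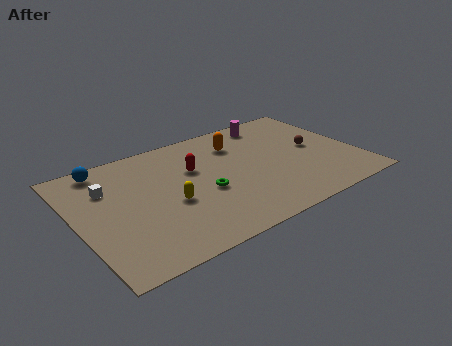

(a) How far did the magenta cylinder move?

3.4

From (11.0, 5.0) to (11.5, 8.4), the magenta cylinder covered √(0.5² + 3.4²) ≈ 3.4 units.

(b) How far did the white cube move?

2.4

The white cube was near (1.3, 4.5) before and (1.9, 6.8) after, so it travelled √(0.6² + 2.3²) ≈ 2.4 units.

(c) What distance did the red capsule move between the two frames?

1.4

The red capsule moved from about (6.9, 7.6) to (6.6, 6.2), a distance of √(0.3² + 1.4²) ≈ 1.4.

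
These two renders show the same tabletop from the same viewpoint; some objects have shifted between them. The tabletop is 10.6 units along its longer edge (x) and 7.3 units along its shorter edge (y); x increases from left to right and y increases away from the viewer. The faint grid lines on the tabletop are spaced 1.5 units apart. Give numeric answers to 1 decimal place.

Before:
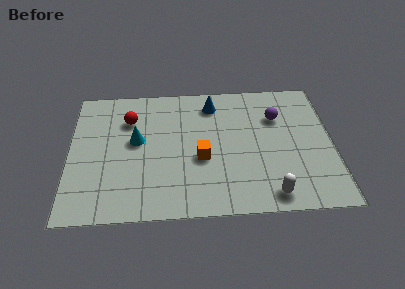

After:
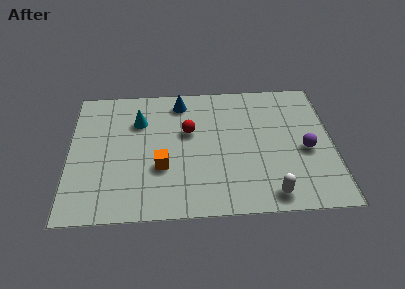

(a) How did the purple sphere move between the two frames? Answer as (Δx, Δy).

(1.1, -1.9)

From the two frames, the purple sphere sits at roughly (8.4, 5.1) before and (9.5, 3.2) after.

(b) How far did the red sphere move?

2.5

The red sphere was near (2.4, 5.3) before and (4.8, 4.5) after, so it travelled √(2.4² + 0.8²) ≈ 2.5 units.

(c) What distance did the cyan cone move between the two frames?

1.1

The cyan cone was near (2.7, 4.1) before and (2.8, 5.2) after, so it travelled √(0.1² + 1.1²) ≈ 1.1 units.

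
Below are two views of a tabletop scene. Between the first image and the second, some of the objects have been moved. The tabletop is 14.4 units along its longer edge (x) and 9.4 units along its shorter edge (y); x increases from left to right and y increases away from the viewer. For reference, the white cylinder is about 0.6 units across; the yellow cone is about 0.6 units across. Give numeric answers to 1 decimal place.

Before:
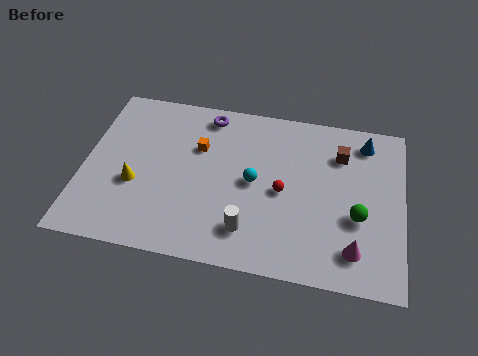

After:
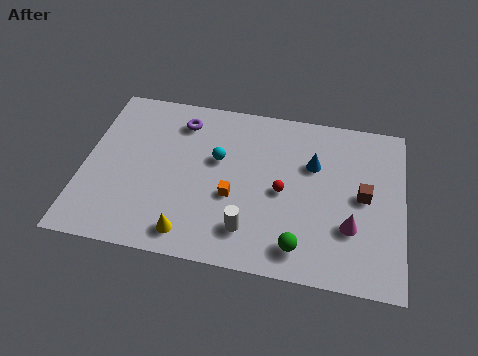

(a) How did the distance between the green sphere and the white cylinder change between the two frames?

-2.7

Before: roughly 5.1 units apart; after: 2.4. That's 2.7 units closer together.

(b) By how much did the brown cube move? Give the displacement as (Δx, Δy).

(1.1, -2.2)

From the two frames, the brown cube sits at roughly (11.5, 7.0) before and (12.6, 4.8) after.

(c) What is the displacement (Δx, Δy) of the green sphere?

(-2.5, -2.1)

The green sphere was at about (12.4, 3.6) and moved to about (9.9, 1.5).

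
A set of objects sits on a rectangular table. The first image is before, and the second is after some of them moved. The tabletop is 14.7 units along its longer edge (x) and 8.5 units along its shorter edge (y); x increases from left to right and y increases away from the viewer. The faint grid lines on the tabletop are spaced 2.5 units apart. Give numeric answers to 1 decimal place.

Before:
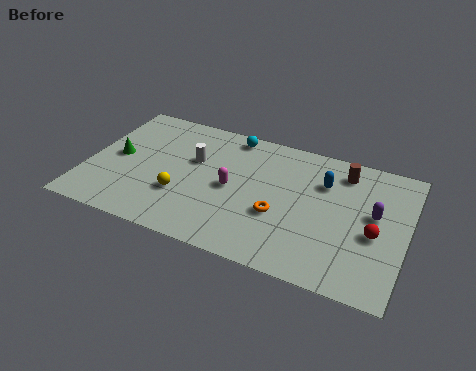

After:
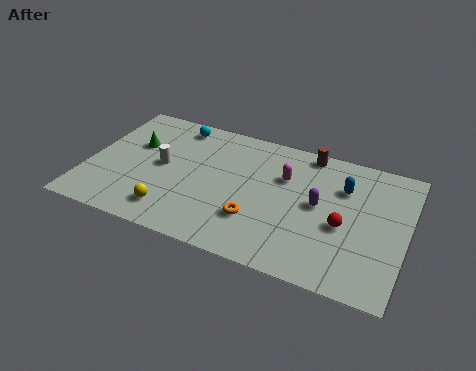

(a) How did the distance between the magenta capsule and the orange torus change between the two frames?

+0.9

The distance was about 2.5 in the first image and 3.4 in the second, so they moved 0.9 units further apart.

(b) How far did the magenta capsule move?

2.8

The magenta capsule moved from about (6.7, 4.1) to (9.0, 5.7), a distance of √(2.3² + 1.6²) ≈ 2.8.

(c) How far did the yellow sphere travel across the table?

1.2

The yellow sphere moved from about (4.5, 2.8) to (4.2, 1.6), a distance of √(0.3² + 1.2²) ≈ 1.2.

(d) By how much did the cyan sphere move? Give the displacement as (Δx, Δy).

(-2.6, -0.2)

The cyan sphere was at about (6.3, 7.6) and moved to about (3.7, 7.4).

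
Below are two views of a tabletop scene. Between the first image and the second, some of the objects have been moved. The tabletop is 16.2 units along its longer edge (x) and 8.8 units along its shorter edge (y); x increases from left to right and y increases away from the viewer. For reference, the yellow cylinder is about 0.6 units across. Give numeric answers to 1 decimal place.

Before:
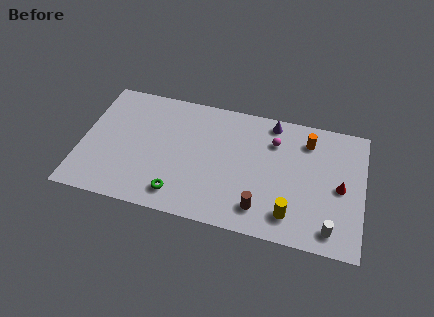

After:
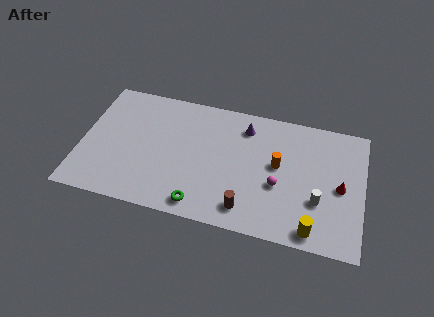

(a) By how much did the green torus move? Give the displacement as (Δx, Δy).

(1.3, -0.4)

From the two frames, the green torus sits at roughly (5.8, 1.5) before and (7.1, 1.1) after.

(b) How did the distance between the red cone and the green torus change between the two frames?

-1.1

They were about 9.5 units apart before and 8.4 after — 1.1 units closer together.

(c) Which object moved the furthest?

the magenta sphere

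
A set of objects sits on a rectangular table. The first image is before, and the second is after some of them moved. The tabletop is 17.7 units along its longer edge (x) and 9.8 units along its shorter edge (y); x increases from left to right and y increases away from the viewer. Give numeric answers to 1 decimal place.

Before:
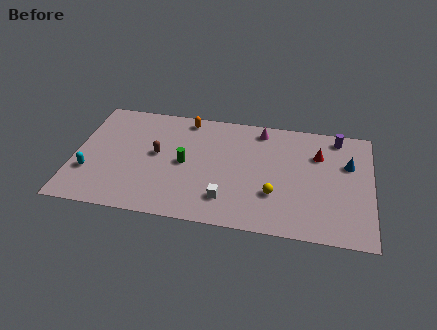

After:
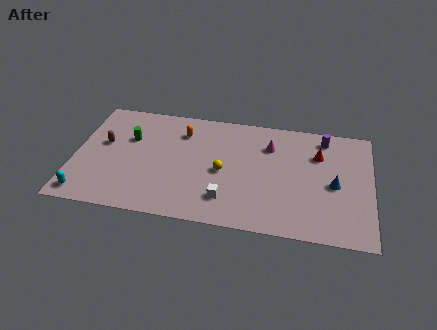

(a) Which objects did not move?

the red cone and the white cube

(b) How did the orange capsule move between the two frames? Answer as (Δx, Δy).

(-0.2, -1.2)

From the two frames, the orange capsule sits at roughly (6.5, 8.7) before and (6.3, 7.5) after.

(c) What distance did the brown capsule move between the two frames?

3.2

The brown capsule was near (4.9, 5.3) before and (1.7, 5.7) after, so it travelled √(3.2² + 0.4²) ≈ 3.2 units.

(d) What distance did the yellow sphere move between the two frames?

3.4

From (12.0, 3.1) to (8.9, 4.5), the yellow sphere covered √(3.1² + 1.4²) ≈ 3.4 units.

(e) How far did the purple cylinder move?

0.8

From (15.6, 8.6) to (14.8, 8.4), the purple cylinder covered √(0.8² + 0.2²) ≈ 0.8 units.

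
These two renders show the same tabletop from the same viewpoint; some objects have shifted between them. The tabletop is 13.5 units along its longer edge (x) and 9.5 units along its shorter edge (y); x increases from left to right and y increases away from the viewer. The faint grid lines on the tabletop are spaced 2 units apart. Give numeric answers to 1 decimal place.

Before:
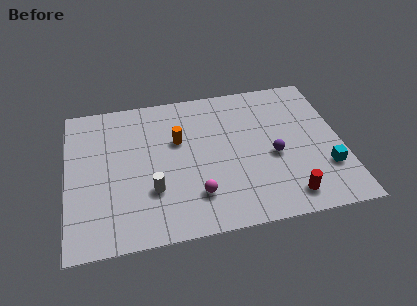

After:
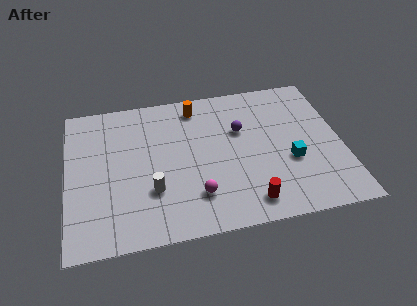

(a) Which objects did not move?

the magenta sphere and the white cylinder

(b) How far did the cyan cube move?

1.9

From (12.6, 2.8) to (10.9, 3.6), the cyan cube covered √(1.7² + 0.8²) ≈ 1.9 units.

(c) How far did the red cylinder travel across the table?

1.9

The red cylinder was near (10.6, 1.4) before and (8.7, 1.4) after, so it travelled √(1.9² + 0.0²) ≈ 1.9 units.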